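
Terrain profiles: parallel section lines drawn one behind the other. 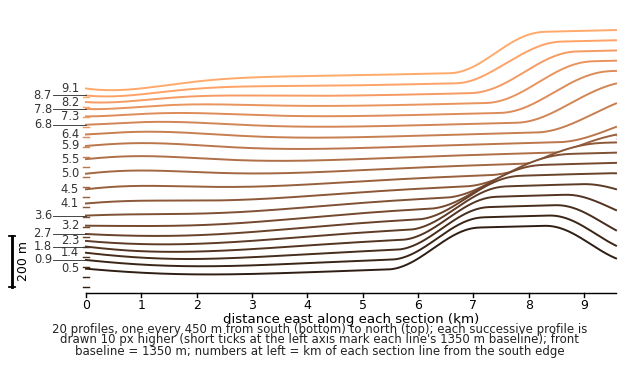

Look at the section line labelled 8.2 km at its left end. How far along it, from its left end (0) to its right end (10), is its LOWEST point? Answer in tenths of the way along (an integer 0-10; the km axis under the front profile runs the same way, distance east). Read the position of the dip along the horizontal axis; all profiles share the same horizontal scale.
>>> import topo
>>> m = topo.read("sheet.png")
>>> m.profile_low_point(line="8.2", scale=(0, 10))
0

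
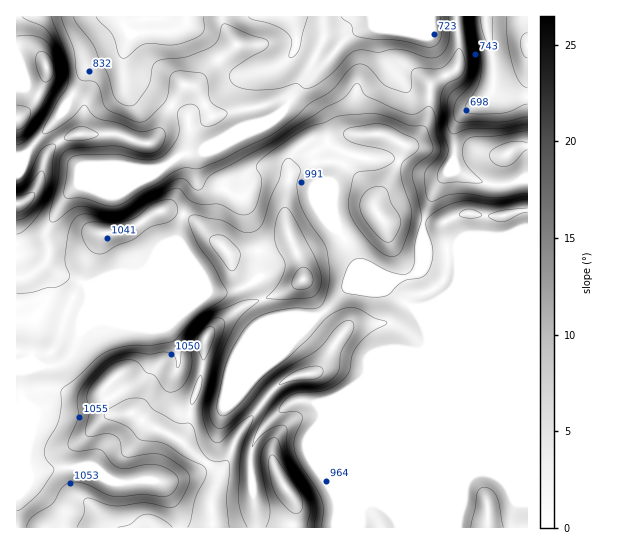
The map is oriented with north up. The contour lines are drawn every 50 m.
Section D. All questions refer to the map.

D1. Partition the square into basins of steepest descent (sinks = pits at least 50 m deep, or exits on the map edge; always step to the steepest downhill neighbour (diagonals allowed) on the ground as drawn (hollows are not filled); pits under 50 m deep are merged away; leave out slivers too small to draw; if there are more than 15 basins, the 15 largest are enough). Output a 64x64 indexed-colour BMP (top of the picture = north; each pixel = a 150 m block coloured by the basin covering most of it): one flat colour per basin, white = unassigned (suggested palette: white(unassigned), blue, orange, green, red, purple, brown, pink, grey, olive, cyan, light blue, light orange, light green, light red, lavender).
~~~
<image width="64" height="64" href="data:image/bmp;base64,Qk12CAAAAAAAAHYAAAAoAAAAQAAAAEAAAAABAAQAAAAAAAAIAAATCwAAEwsAABAAAAAAAAAA////ALR3HwAOf/8ALKAsACgn1gC9Z5QAS1aMAMJ34wB/f38AIr28AM++FwDox64AeLv/AIrfmACWmP8A1bDFABEREREREREREREREREREREREREREREREREREREREREREREREREREREREREREREREREREREREREREREREREREREREREREREREREREREREREREREREREREREREREREREREREREREREREREREREREREREREREREREREREREREREREREREREREREREREREREREREREREREREREREREREREREREREREREREREREREREREREREREREREREREREREREREREREREREREREREREREREREREREREREREREREREREREREREREREREREREREREREREREREREREREREREREREREREREREREREREREREREREREREREREREREREREREREREREREREREREREREREREREREREREREREREREREREREREREREREREREREREREREREREREREREREREREREREREREREREREREREREREREREREREREREREREREREREREREREREREREREREREREREREREREREREREREREREREREREREREREREREREREREREREREREREREREREREREREREREREREREREREREREREREREREREREREREREREREREREREREREREREREREREREREREREREREREREREREREREREREREREREREREREREREREREREREREREREREREREREREREREREREREREREREREREREREREREREREREREREREREREREREREREREREREREREREREREREREREREREREREREREREREREREREREREREREREREREREREREREREREREREREREREREREREREREREREREREREREREREREREREREREREREREREREREREREREREREREREREREREREREREREREREREREREREREREREREREREREREREREREREREREREREREREREREREREREREREREREREREREREREREREREREREREREREREREREREREREREREREREREREREREREREREREREREREREREREREREREREREREREREREREREREREREREREREREREREREREREREREREREREREREREREREREREREREREREREREREREREREREREREhERERERERERERERERERERERERERERERERERERERIiIiIREREREREREREREREREREREREREREREREREREREiIiIhERERERERERERERERERERERERERERERERERERESIiIiIRERERERERERERERERERERERERERERERERERERIiIiIhEREREREREREREREREREREREREREREREREREREiIiIiIRERERERERERERERERERERERERERERERERERESIiIiIhERERERERERERERERERERERERERERERERERERIiIiIiIRERERERERESIhEREREREREREREREREREREREiIiIiIhERERERERESIiIiIRERERERERERERERERERESIiIiIiIRERERERESIiIiIiERERERERERERERERERERIiIiIiIiIhERERESIiIiIiIREREREREREREREREREREiIiIiIiIiIhERESIiIiIiIhERERERERERERERERERESIiIiIiIiIiIhEiIiIiIiIiERERERERERERERERERERIiIiIiIiIiIiIiIiIiIiIiIRERERERERERERERERERERIiIiIiIiIiIiIiIiIiIiIhERERERERERERERERERERESIiIiIiIiIiIiIiIiIiIiERERERERERERERERERERERIiIiIiIiIiIiIiIiIiIiIREREREREREREREREREREREiIiIiIiIiIiIiIiIiIiIiERERERERERERERERERERESIiIiIiIiIiIiIiIiIiIiIiEREREREREREREREREREREiIiIiIiIiIiIiIiIiIiIiIiIhERERERERERERERERESIiIiIiIiIiIiIiIiIiIiIiIiERERERERERERERERERESIiIiIjMiIiIiIiIiIiIiIiIhEREiIRERERERERERERETMzMzMzIiIiIiIiIiIiIiIiIiIiIiERERERERERERERMzMzMzMRESIiIiIiIiIiIiIiIiIiIRERERERERERERETMzMzMzERESIiIiIiIiIiIiIiIiIhERERERERERERETMzMzMzMRERIiIiIiIiIiIiIiIiIiIRERERERERERERMzMzMzMzERIiIiIiIiIiIiIiIiIiIhERERERERERETMzMzMzMzMxEiIiIiIiIiIiIiIiIiIiERERERERERETMzMzMzMzMzMiIiIiIiIiIiIiIiIiIiIRERERERERETMzMzMzMzMzMzIiIiIiIiIiIiIiIiIiIiERERERERERMzMzMzMzMzMzMyIiIiIiIiIiIiIiIiIiIiERERERERMzMzMzMzMzMzMzMiIiIiIiIiIiIiIiIiIiIREREREREzMzMzMzMzMzMzMzMiIiIiIiIiIiIiIiIiIhERERETMzMzMzMzMzMzMzMzMyIiIiIiIiIiIiIiIiIiERERERMzMzMzMzMzMzMzMzMzIiIiIiIiIiIiIiIiIiIREREREzMzMzMzMzMzMzMzMzIiIiIiIiIiIiIiIiIiIhERERETMzMzMzMzMzMzMzMzMiIiIiIiIiIiIiIiIiIiERERER"/>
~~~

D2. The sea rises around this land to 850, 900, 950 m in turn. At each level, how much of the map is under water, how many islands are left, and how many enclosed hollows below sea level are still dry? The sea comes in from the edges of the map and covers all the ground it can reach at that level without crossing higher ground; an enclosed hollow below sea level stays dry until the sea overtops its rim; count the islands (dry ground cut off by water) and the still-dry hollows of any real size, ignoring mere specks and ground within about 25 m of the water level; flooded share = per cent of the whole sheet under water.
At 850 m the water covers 18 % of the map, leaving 0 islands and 0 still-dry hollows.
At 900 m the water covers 25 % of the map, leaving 0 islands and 0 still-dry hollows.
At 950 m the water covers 32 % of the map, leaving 0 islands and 0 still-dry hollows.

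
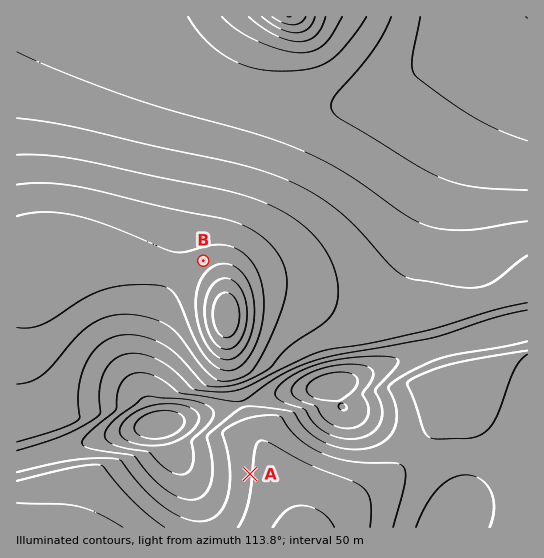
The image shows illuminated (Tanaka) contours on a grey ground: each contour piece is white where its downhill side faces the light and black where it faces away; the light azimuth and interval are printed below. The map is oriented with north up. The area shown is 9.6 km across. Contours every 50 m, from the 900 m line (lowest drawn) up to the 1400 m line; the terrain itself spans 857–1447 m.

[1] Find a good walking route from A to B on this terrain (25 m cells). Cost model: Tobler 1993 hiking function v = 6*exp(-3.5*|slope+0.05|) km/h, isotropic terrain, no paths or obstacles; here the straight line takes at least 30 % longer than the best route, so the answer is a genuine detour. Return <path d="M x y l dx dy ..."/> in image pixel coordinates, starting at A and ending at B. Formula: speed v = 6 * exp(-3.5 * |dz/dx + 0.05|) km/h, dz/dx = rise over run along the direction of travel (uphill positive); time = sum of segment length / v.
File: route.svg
<path d="M250 474l-21-43 0-2 5-11 0-9-3-6-4-4-24-12-1-1-21-43 0-45 14-29 8-8"/>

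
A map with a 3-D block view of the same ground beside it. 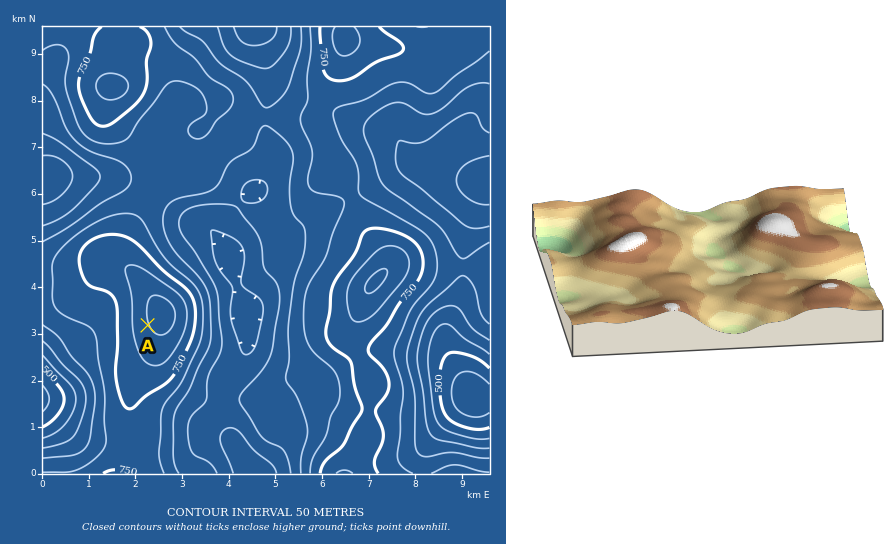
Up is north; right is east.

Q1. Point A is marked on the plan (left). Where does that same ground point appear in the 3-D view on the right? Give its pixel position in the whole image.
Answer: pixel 783 220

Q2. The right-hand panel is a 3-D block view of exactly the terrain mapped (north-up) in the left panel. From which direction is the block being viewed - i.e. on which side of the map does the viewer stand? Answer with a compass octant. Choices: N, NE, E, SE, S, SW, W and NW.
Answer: N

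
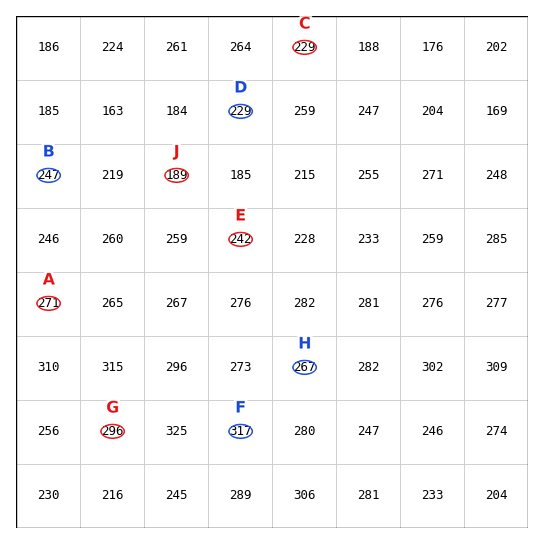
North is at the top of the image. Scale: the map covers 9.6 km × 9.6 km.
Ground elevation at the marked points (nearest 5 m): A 270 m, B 245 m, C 230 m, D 230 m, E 240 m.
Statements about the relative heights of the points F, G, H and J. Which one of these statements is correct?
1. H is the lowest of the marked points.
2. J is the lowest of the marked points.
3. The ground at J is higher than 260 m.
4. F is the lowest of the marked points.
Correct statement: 2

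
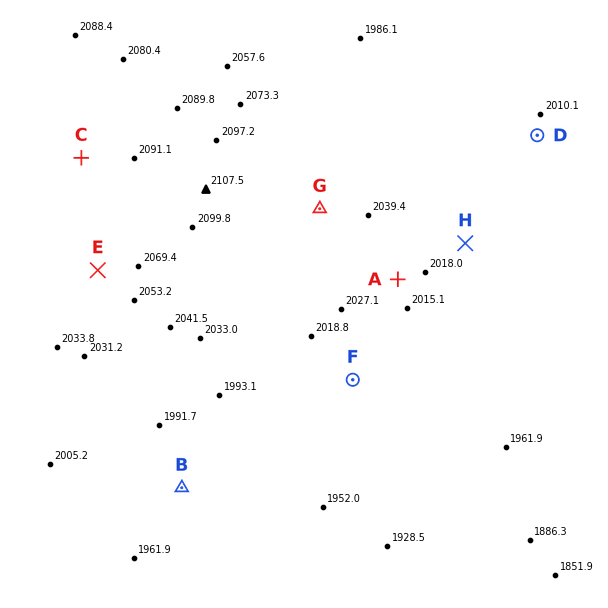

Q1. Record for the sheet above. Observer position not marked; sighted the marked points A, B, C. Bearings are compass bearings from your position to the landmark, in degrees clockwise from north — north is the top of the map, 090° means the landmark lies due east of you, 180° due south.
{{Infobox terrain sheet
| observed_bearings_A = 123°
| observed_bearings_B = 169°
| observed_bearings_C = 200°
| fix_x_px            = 105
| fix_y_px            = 90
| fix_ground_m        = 2085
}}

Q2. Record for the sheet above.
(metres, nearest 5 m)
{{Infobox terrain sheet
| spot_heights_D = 2010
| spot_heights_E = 2055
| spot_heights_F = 1995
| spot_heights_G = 2065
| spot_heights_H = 2015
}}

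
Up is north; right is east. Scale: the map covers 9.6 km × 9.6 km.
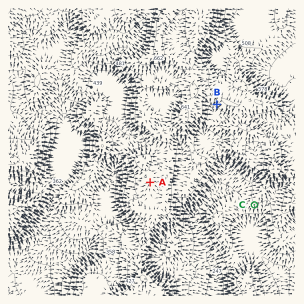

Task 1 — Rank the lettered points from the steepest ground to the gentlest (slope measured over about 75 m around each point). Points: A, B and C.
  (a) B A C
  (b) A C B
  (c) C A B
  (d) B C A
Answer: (d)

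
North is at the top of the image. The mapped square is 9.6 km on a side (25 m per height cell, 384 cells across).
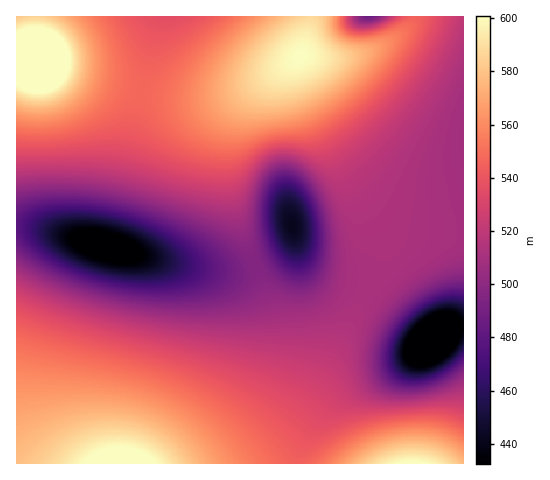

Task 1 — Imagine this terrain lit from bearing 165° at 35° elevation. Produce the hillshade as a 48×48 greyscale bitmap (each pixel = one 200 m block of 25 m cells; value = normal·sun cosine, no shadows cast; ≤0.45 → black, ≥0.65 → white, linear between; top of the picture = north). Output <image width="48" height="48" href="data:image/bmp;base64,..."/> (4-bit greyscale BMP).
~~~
<image width="48" height="48" href="data:image/bmp;base64,Qk32BAAAAAAAAHYAAAAoAAAAMAAAADAAAAABAAQAAAAAAIAEAAATCwAAEwsAABAAAAAAAAAAAAAAABEREQAiIiIAMzMzAERERABVVVUAZmZmAHd3dwCIiIgAmZmZAKqqqgC7u7sAzMzMAN3d3QDu7u4A////AJmIiIh3d3eIiJmZmZmZmZiHdmZmZmZnd5mIiId3d3eIiImZmZmZmZiHdmZmZmZmd5mIiId3d3d4iImZmZmZmZmId2ZlVWZmd5iIiIh3d3eIiIiZmZmZmZmId2ZlVVZmd5iIiIh3d3eIiIiJmZmZmZmYh3ZlVVVmd5iIiIiIiIiIiIiJmZmZmZmZiHdlVVVWd5iIiIiIiIiIiIiImZmZmZmZmIdmVERVZ5iIiIiIiIiIiIiIiJmZmZmZmYh2VDM0Z5iIiIiIiIiIiIiIiIiZmZmZmZmHVCIjRpiIiIiIiIiIiIiIiIiJmZmZmZmYZTERNJiIiIiIiIiIiIiIiIiIiZmZmZqphkIAE4iIiIiIiIiIiIiIiIiIiJmZmaq7qXQhEoiIiIiIiIiIiIiIiIiIiImZmaq8zLljIoiIiIiIiHd3d3iIiIiIiImZmZq87u24VIiIiIh3d3d3d3d4iIiIiIiZmZq87//8l4iIiHd3d3d3d3d3iIiIiIiJmZqs3///24iId3d3ZmZmZnd3eIiIiIiJmZmrzv///Yh3d3ZmZlVmZmd3iIiIiIiImZmqvO///od3dmZVVVVVZmd4iIiIh3eImZmaq83v7nd2ZlVUREVVZneIiJmYh3d4mZmZqrvN3XdmZVRERFVmd4iJmZmYdmZ4mZmZmqq7u3dmZVVVVWd4iZmZmZmYdmZ4mZmZmaqqqnd2ZmZneImaqqqqqqqYd2Z4mZmZmZmqqoiIiImaq7u7u7u6qqqYh3d4mZmZmZmZmpmZqrvM3d3MzLu7uqqZiIiImZmZmZmZmaq7zN3u7t3czMu7u7qqmZiJmZmZmZmZmbzN3u7u7t3czLu7u7u6qqmZmZmZmZmZmczd3u7u3d3MzLu7u7u7u6qpmqmZmZmZmczd3d3d3czMu7u7u7zMy7uqqqqZmZmZmczd3d3MzMy7u7u7u7zd3MuqqqqpmZmZmczMzMzMy7u7u7u7u8ze7cy6qqqqmZmZmczMzMy7u7u7u7u7u83e7ty6qqqqqZmZmbzMy7u7u7u6u7u7u83e7ty7qqqqqpmZmbu7u7u7uqqqqqu7u8ze7dy7uqqqqqmZmbu7u7u7qqqqqqqru8zd3cy7u7qqqqqZmbzMy7u6qqqqqqqqu7zN3MzLu7uqqqqpmczMzLu6qqqqqqqqq7vMzMzMu7u6qqqqmczdzLu6qqqZmZqqqru8zMzMzLu7qqqqqc3d3Mu6qqmZmZmaqqu7vMzMzMu7u6qqqt7u3cu6qpmZmZmZmqqru8zMzMy7u6qqqt7/7cu6qpmZmZmZmZqqu7vMzMzLu7qqqs3u7cuqqZmZmYiIiZmaqru7zMzLu7uqqqvMzLqqqZmZmIiIiIiZmqq7u7u7u7uqqoiZqqqqmZmZmIiIiIiImZqqmaq7u7u6qlVXiZmZmZmZmIiIh3iIiJmYh3iau7u6qkRFaImZmZmZmIiId3d3iImYdDNXmru6qlRFZ4iZmZmZmIiId3d3d4iZhSACaKqqqlRFZ4iZmZmZmIiId3d3d3ialzAAN5qqqg=="/>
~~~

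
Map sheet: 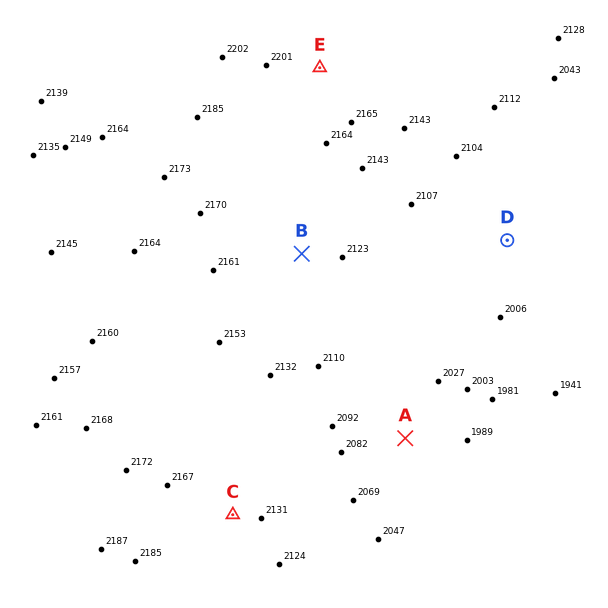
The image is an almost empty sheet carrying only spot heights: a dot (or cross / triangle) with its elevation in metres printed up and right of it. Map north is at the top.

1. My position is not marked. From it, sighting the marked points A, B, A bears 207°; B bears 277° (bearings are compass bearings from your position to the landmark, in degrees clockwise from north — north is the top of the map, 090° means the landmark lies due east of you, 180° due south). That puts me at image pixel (488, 277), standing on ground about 2030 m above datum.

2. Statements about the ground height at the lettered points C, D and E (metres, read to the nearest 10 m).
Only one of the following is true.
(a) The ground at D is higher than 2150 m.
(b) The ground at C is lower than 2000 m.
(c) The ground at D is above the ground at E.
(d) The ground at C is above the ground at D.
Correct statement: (d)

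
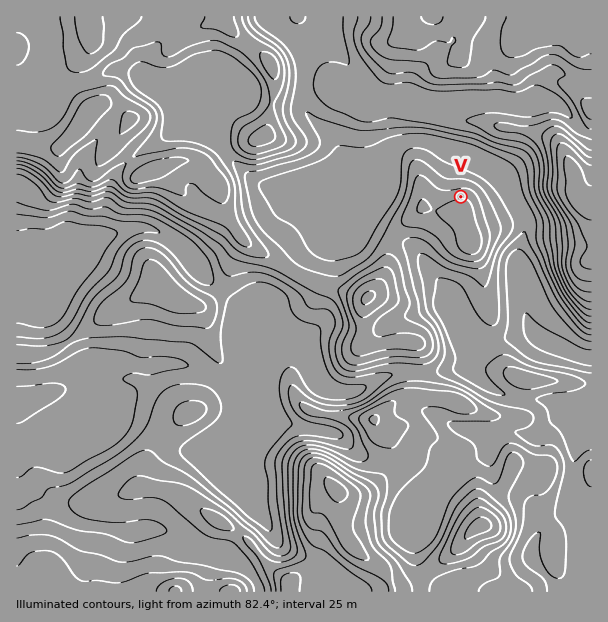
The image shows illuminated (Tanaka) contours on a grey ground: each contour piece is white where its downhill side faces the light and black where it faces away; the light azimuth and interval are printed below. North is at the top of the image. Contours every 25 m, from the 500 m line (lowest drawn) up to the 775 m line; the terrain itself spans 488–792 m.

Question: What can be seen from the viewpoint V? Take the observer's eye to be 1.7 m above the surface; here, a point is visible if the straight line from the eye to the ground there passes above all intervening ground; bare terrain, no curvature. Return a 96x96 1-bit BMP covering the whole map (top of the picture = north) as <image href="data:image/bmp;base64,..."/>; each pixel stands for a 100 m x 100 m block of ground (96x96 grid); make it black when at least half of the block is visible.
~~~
<image width="96" height="96" href="data:image/bmp;base64,Qk2+BAAAAAAAAD4AAAAoAAAAYAAAAGAAAAABAAEAAAAAAIAEAAATCwAAEwsAAAIAAAAAAAAA////AAAAAAAAAAAAAAAAAAAAAAAAAAAAAAAAAAAAAAAAAAAAAAAAAAAAAAAAAAAAAAAAAAAAAAAAAAAAAAAAAAAAAAAAAAAAAAAAAAAAAAAAAAAAAAAAAAAAAAAAAAAAAAAAAAAAAAAAAAAAAAAAAAAAAAAAAAAAAAAAAAAAAAAAAAAAAAAAAAAAAAAAAAAAAAAAAAAAAAAAAAAAAAAAAAAAAAAAAAAAAAAAAAAAAAAAAAAAAAAAAAAAAAAAAAAAAAAAAAAAAAAAAAAAAAAAAAAAAAAAAAAAAAAAAAAAAAAAAAAAAAAAAAAAAAAAAAAAAAAAAAAAAAAAAAAAAAAAAAAAAAAAAAAAAAAAAAAAAAAAAAAAAAAAAAAAAAAAAAAAAAAAAAAAAAAAAAAAAAAAAAAAAAAAAAAAAAAAAAAAAAAAAAAAAAAAAAAAAAAAAAAAAAAAAAAAAAAAAAAAAAAAAAAAAAAAAAAAAAAAAAAAAAAAAAAAAAAAAAAAAAAAAAAAAAAAAAAAAAAAAAAAAAAAAAAAAAAAAAAAAAAAAAAAAAAAAAAAAAAAAAAAAAAAAAAAAAAAAAAAAAAAAAAAAAAAAAAAAAAAAAAAAAAAAAAAAAAAAAAAAAAAAAAAAAAAAAAAAAAAAAAAAAAAAAAAAAAAAAAAAAAAAAAAAAAAAAAAAAAAAAAAAAAAAAAAAAAAAAAAAAAAAAAAAAAAAAAAAAAAAAAAAAAAAAAAAAAAAAAAAAAAAAAAAAAAAAAAAAAAAAAAAAAAAAAAAAAAAAAAAAAAAAAAAAAAAAAAAAAAAAAAAAAAAAAAAAAAAAAAAAAAAAAAAAAAAAAAAAAAAAAAAAAAAAAAAAAAAAAAAAAAAAAAAAAAAAAAAAAAAAAAAAQAAAAAAAAAAAAAAAYAAAAAAAAAAAAAAA4AAAAAAAAAAAAAAA4AAAAAAAAAAAAAAA4AAAAAAAAAAAAAAB4AAAAAAAAAAAAAAB4AAAAAAAAAAAAAAD4AAAAAAAAAAAAAAD4AAAAAEAAAAAAAAHwAAAAAMAAAAAwAAPwAAAAAMAAAAA/gAfgAAAAAOAAAAA/gA/AAAAAAOAAAAB/gB/AAAAAAeAAAAB/AB/AAAAeAcAAAAB/gD/AAAAH78AAAAB/gP/AAAAB/8cAAAB/h//AAAAAP4fwAAB////AAAAAHAf+AAA///+AAgMAAAP/AAB///+AAQHwAAH/g+H///8AAMDwAAD///////4AAEDgAAD//////gAAAGBAAAD/////8AAAACAAAAD////gAAAAABAAAAD+//gAAAAAAAAAAAD8PHgAAAAAAAAAAAB8GHgAAAAAAAAAAAB4EHw/AAAAAAAAAAB4EP//+AAAAAAAAABwA////4AAAAAAAABwD////8AAAAAAAADwAP/Hx+AAAAAAAADgAP/AB/AcAAAAAABgAP/gB/g8AAAAAABAAP/gB//8ABwAAAAAAAfgAB/0AD4AAAAAAAAAAB/gAD+AAAAAAAAAAAAAAB/AAAAAAAAAAAAAAB/AAHgOAAAAAAAA="/>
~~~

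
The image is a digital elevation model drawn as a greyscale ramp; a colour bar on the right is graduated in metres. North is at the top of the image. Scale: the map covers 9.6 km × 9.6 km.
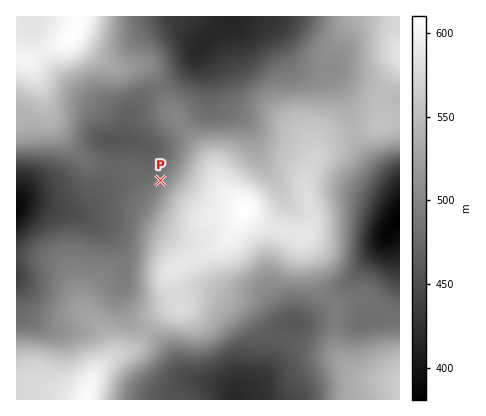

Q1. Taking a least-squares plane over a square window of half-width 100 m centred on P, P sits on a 4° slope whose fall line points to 307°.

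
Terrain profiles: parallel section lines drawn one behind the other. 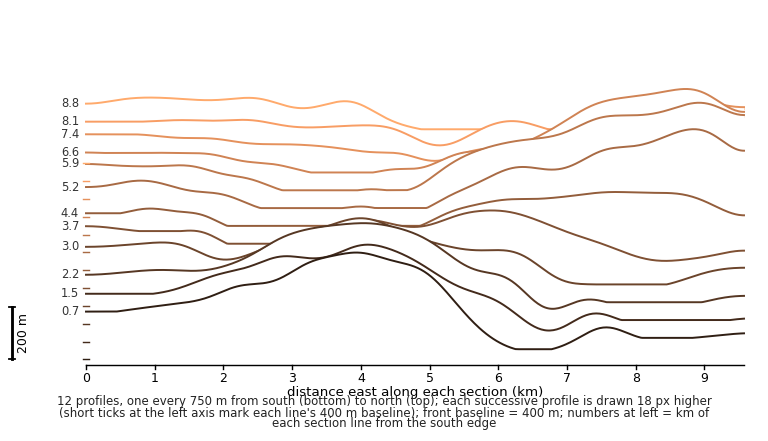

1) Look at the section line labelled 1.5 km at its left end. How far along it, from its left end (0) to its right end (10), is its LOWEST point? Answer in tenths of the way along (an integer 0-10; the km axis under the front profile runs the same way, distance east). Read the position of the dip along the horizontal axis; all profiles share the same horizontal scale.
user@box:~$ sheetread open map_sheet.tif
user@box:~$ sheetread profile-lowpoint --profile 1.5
7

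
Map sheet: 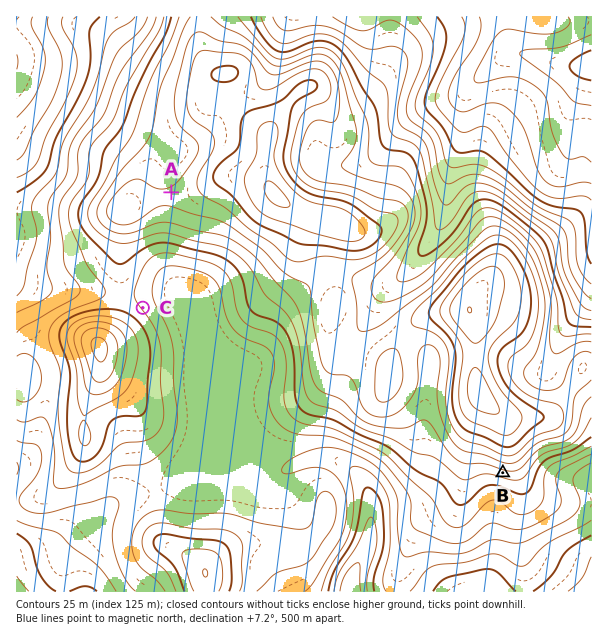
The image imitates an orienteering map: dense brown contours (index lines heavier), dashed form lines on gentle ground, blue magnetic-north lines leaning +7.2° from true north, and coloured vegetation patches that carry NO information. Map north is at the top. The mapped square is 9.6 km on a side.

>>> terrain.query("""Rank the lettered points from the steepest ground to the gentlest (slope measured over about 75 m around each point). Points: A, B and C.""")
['B', 'C', 'A']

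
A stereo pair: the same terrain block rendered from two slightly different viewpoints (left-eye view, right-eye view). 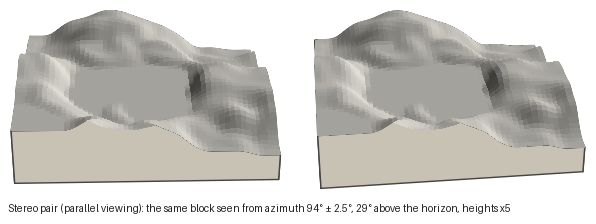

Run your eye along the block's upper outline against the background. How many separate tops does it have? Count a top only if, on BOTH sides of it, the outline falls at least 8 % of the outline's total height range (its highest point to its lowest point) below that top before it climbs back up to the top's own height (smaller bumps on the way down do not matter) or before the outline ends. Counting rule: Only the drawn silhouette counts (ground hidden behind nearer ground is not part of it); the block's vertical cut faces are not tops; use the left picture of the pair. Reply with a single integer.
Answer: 1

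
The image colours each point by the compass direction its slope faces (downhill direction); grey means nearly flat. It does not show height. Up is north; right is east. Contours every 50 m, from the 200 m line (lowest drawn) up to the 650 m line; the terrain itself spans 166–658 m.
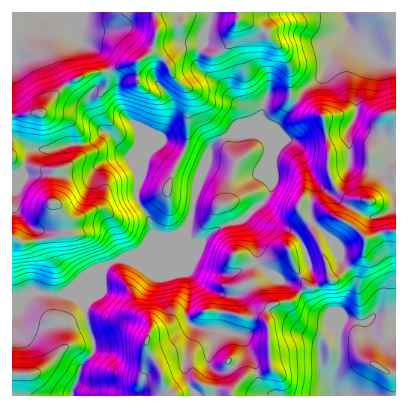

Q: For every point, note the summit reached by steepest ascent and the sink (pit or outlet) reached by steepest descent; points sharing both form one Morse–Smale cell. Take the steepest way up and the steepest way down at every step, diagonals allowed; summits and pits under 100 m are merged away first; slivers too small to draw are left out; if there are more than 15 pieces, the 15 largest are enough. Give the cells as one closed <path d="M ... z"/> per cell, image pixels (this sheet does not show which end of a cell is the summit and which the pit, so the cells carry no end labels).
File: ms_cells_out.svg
<path d="M260 204l-16 15-22 7-22 18-30 13-14 5-26 0-10-3-12 5-4 4-11 28-8 10 9 44-14 18-3 14-5 8 0 6 160 0 2-8 12-12 25-8-2-38-3-10 1-10 5-6 20-3 8-9-15-10 7-1 12-7 6-4 0-4-10-26-8-8-16-9z"/><path d="M348 28l-2 10-16 16-8 22-18 14-28 38-18 8 4 1 7 9-3 12 0 12 6 14-4 12-7 8 15 19 16 9 8 8 9 22-1 9-16 10-7 1 15 10 6-5 10 0 14-8 8-1 24-22 4-18 16-6 14-2 0-166-16-3-28-27z"/><path d="M110 71l-20 2-20 9-13 10-15 21-30 3 0 59 11-5 6-16 5-5 16 1 22-6 14 0 8-3 10-9 8 3 18 21 8 18 1 10-3 14 11 16 5 14 0 6-10 14-21 12 9 2 26 0 42-17 24-19 22-7 22-19 6-14-6-16 0-12 3-12-2-4-9-7-32 1-14 10-8 17 0-3-42-18-15 14-7 18-2-46-13-12-6-10-3-22z"/><path d="M106 132l-12 9-8 3-14 0-22 6-16-1-5 5-6 16-11 6 0 123 22-6 28 1 14 5 8 9 9-12 11-28 8-6 26-10 14-18-2-14-14-22 3-20-9-22-18-21z"/><path d="M342 12l-131 0-1 10-9 20 1 4-5 14 1 6 6 8 20 12 7 10 16 14 3 8 0 4-16 7-4 6 28 0 19-9 27-36 18-14 8-22 16-16 2-12z"/><path d="M210 12l-54 0 1 22-5 18-16 10-26 8 6 14 3 22 6 10 13 12 2 46 7-18 15-14 38 16 4 5 10-19 16-9 4-6 16-7-3-12-16-14-4-8-23-14-6-8-1-6 5-14-1-4 10-24z"/><path d="M300 292l-8 9-20 3-4 4-2 12 3 10 2 38-25 8-12 12-2 8 164 0 0-78-20-3-12 8-20-4-5 9-1 9-9-21-13-6z"/><path d="M40 293l-28 7 0 96 60 0 8-28 14-18-9-42-7-7-12-6z"/><path d="M54 12l-42 0 0 103 30-2 15-21 13-10 20-9 19-3-6-14-21-13-12-21z"/><path d="M396 231l-14 1-16 6-4 18-24 22-8 1-14 8-10 0-5 5 15 18 13 6 9 21 1-9 5-9 20 4 12-8 20 3z"/><path d="M154 12l-100 0 8 4 8 6 12 21 21 13 7 15 26-9 16-10 5-18z"/><path d="M396 12l-52 0-1 2 9 20 28 27 16 3z"/>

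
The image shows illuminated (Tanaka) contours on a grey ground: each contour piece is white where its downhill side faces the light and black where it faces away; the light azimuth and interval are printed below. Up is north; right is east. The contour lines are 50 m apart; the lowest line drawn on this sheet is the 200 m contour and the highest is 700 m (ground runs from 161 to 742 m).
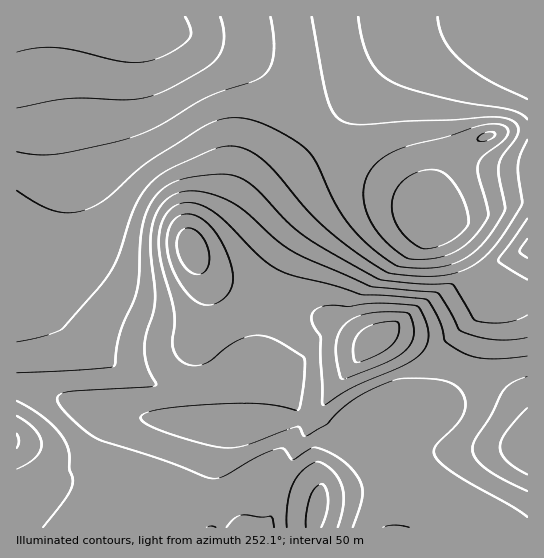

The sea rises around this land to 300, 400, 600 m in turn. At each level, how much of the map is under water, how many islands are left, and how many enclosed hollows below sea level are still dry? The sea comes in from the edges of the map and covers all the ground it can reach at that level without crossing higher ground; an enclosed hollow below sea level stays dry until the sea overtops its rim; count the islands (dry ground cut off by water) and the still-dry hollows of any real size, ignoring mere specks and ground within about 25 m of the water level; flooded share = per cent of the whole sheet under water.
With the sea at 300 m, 11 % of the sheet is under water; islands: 0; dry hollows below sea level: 1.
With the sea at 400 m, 38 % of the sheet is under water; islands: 0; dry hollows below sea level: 0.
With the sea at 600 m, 94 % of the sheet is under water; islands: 2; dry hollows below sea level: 0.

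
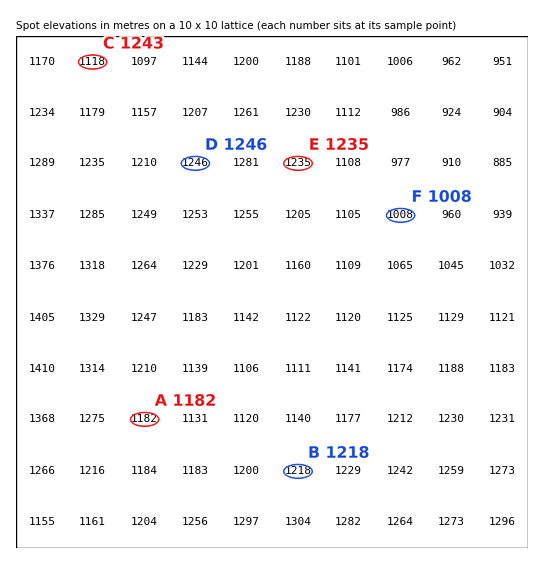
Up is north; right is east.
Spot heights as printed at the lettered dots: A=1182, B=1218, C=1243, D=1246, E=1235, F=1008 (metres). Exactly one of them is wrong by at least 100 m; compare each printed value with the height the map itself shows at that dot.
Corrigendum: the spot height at C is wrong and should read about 1118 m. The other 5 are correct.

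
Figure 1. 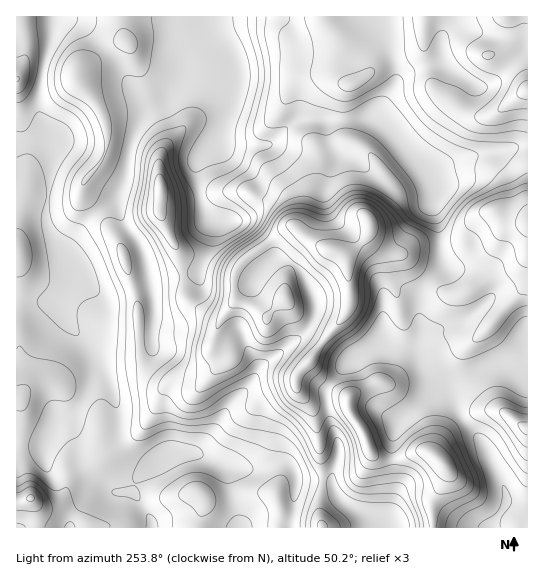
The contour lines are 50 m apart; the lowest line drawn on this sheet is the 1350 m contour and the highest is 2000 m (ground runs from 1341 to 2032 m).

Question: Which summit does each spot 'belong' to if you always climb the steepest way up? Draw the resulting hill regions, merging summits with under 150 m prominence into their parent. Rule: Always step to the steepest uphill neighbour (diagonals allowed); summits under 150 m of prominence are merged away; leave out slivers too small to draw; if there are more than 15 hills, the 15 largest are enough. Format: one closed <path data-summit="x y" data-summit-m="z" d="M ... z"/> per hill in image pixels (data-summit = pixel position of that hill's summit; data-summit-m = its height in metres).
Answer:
<path data-summit="334 250" data-summit-m="2032" d="M373 16l-357 1 1 430 25 0 11-19 10 3 8 6 5 16 12 22 11 10 15 7 20 3 15 22 4 11 228-1-35-22-11-14-3-17 5-13 2-16-10-26-4-28 22-28 32-19 30 7 8 4 0-9 4-12 0-44 20-23 2-5-3-8-1-25-6-18 2-22-8-19-44-45-12-7 10-9 15-28-4-24-11-28z"/><path data-summit="442 462" data-summit-m="1947" d="M381 344l-34 19-22 28 4 28 10 26-2 16-5 13 0 9 5 14 9 8 36 23 108 0 15-22 2-11-24-52-22-25-13-28-9-1-8-7-12-24-6-6z"/><path data-summit="527 223" data-summit-m="1972" d="M527 145l-25 7-35 5-32 12-10 0 10 20-2 22 6 18 4 36-22 25 0 44-4 12 0 9 8 19 14 15 8 0 15-10 21-10 45-4z"/><path data-summit="527 90" data-summit-m="1976" d="M527 16l-153 0 7 13 11 28 4 24-15 28-10 9 12 7 31 32 15 12 6 0 43-14 24-3 15-5 9 0 2-2z"/><path data-summit="30 498" data-summit-m="1606" d="M57 428l-6 2-9 17-26 0 0 80 135 1 1-6-13-23-8-6-17-1-19-9-11-14-13-32z"/><path data-summit="527 429" data-summit-m="1913" d="M527 365l-32 2-12 2-21 10-14 10 13 29 22 25 22 47 2 11 6 2 15-1z"/>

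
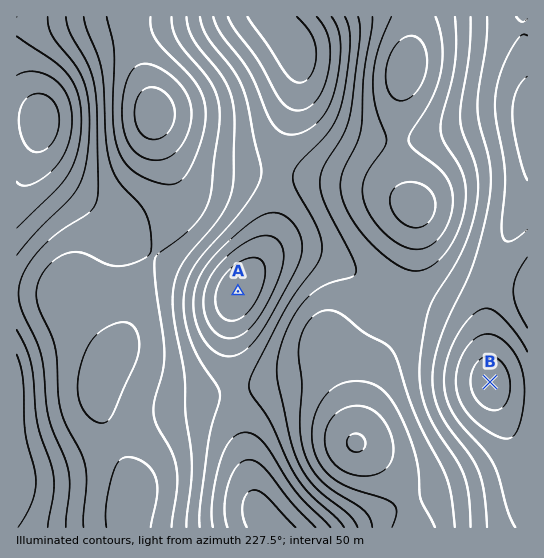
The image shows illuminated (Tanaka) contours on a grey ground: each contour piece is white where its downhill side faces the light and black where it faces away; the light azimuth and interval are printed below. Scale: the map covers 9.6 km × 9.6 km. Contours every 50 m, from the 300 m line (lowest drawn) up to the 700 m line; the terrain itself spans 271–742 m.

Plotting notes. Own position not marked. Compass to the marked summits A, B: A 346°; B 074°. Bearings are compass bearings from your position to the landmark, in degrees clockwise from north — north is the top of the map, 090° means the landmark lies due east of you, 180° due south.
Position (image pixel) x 276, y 443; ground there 570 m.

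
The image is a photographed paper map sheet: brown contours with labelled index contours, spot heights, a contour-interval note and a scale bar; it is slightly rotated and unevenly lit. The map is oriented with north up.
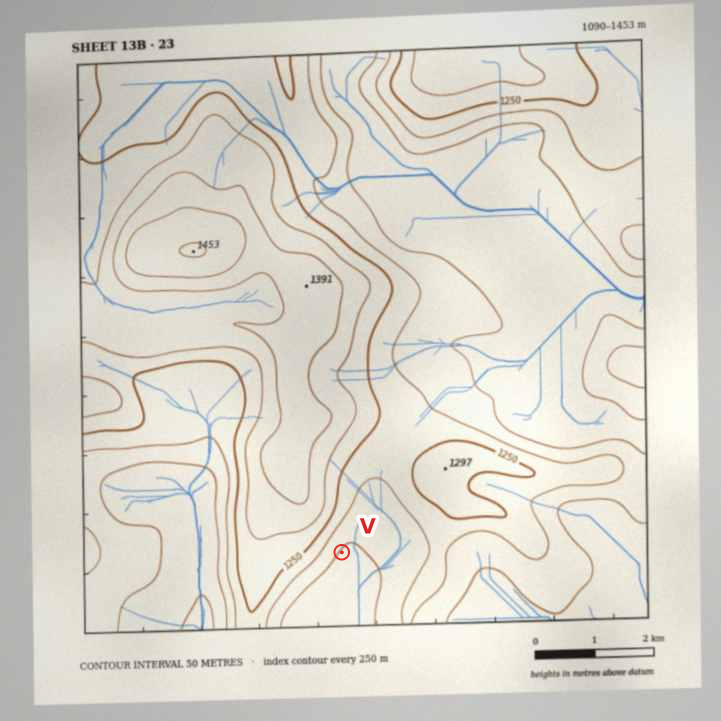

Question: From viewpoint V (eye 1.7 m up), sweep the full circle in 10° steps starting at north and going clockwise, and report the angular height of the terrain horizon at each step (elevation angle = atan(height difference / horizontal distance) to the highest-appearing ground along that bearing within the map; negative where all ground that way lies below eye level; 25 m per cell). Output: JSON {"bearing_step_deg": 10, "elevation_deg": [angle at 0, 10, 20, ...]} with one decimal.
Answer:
{"bearing_step_deg": 10, "elevation_deg": [6.0, 4.3, 3.4, 3.0, 3.0, 4.0, 3.8, 3.2, 2.6, 2.2, 2.3, 2.5, 2.4, 2.3, 1.9, 0.9, -0.1, -0.1, -0.1, -0.1, -0.1, -0.1, -0.0, 2.6, 3.6, 5.0, 7.1, 8.9, 10.2, 11.1, 11.7, 12.1, 12.2, 11.7, 10.2, 8.1]}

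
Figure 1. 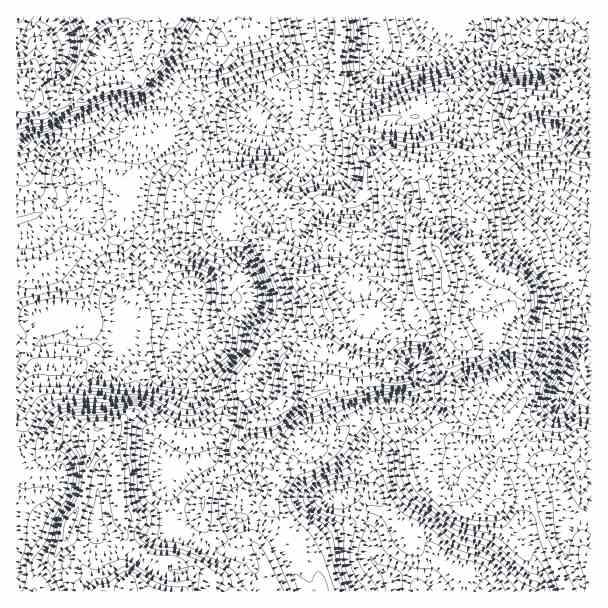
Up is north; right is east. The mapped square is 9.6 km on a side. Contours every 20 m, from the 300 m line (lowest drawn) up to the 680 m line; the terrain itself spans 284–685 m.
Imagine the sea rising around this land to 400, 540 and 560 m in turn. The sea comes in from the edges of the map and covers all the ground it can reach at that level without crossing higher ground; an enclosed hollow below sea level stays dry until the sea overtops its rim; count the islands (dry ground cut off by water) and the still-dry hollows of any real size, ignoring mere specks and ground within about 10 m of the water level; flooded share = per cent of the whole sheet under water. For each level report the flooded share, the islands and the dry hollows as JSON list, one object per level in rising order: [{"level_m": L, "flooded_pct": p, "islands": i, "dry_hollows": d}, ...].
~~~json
[{"level_m": 400, "flooded_pct": 15, "islands": 0, "dry_hollows": 1}, {"level_m": 540, "flooded_pct": 73, "islands": 1, "dry_hollows": 0}, {"level_m": 560, "flooded_pct": 77, "islands": 1, "dry_hollows": 0}]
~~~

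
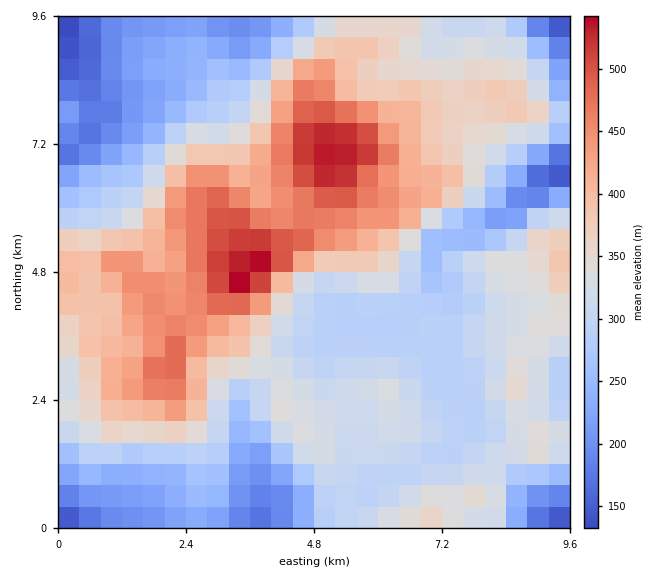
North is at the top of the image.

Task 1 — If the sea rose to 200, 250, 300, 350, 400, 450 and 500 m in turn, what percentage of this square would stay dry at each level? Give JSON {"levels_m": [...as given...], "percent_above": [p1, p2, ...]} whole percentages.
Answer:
{"levels_m": [200, 250, 300, 350, 400, 450, 500], "percent_above": [93, 81, 62, 36, 22, 12, 4]}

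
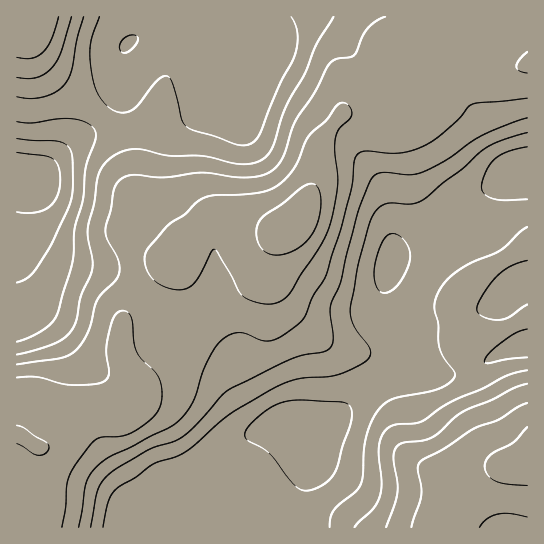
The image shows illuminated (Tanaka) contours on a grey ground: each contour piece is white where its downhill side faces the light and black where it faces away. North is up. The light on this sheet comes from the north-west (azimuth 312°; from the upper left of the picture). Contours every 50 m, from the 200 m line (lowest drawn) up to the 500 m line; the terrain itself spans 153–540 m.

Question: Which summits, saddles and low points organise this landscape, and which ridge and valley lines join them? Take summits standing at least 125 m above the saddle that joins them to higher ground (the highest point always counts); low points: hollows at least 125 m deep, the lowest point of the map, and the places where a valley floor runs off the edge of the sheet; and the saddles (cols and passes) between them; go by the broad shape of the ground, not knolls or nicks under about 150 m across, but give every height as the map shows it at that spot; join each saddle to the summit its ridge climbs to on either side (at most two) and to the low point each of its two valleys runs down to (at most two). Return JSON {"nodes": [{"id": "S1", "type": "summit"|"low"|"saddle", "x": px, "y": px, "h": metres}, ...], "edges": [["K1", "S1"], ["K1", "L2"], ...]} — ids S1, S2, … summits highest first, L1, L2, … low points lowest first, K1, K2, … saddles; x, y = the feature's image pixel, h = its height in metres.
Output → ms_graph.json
{"nodes": [
{"id": "S1", "type": "summit", "x": 293, "y": 226, "h": 540},
{"id": "S2", "type": "summit", "x": 526, "y": 463, "h": 522},
{"id": "S3", "type": "summit", "x": 37, "y": 21, "h": 483},
{"id": "L1", "type": "low", "x": 18, "y": 181, "h": 153},
{"id": "L2", "type": "low", "x": 301, "y": 433, "h": 206},
{"id": "K1", "type": "saddle", "x": 430, "y": 69, "h": 414},
{"id": "K2", "type": "saddle", "x": 102, "y": 118, "h": 305},
{"id": "K3", "type": "saddle", "x": 382, "y": 379, "h": 281}],
"edges": [["K1", "S1"], ["K1", "L1"], ["K1", "L2"], ["K2", "S1"], ["K2", "S3"], ["K2", "L1"], ["K3", "S1"], ["K3", "S2"], ["K3", "L2"]]}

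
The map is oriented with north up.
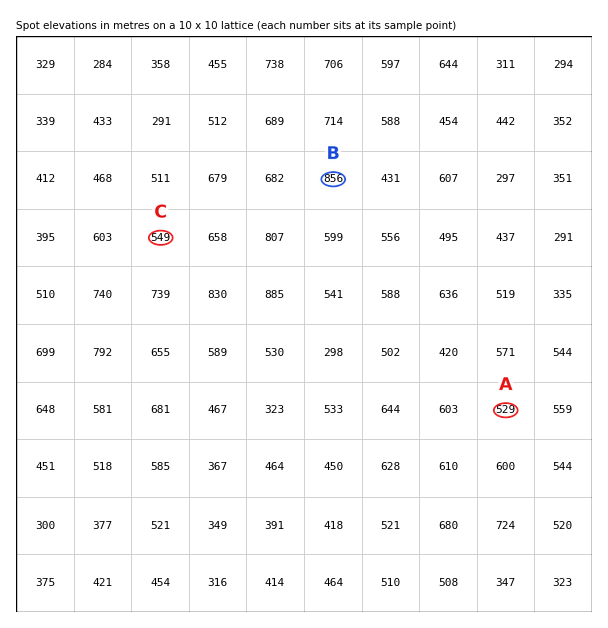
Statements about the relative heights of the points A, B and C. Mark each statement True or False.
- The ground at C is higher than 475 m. True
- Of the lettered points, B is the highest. True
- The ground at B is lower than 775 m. False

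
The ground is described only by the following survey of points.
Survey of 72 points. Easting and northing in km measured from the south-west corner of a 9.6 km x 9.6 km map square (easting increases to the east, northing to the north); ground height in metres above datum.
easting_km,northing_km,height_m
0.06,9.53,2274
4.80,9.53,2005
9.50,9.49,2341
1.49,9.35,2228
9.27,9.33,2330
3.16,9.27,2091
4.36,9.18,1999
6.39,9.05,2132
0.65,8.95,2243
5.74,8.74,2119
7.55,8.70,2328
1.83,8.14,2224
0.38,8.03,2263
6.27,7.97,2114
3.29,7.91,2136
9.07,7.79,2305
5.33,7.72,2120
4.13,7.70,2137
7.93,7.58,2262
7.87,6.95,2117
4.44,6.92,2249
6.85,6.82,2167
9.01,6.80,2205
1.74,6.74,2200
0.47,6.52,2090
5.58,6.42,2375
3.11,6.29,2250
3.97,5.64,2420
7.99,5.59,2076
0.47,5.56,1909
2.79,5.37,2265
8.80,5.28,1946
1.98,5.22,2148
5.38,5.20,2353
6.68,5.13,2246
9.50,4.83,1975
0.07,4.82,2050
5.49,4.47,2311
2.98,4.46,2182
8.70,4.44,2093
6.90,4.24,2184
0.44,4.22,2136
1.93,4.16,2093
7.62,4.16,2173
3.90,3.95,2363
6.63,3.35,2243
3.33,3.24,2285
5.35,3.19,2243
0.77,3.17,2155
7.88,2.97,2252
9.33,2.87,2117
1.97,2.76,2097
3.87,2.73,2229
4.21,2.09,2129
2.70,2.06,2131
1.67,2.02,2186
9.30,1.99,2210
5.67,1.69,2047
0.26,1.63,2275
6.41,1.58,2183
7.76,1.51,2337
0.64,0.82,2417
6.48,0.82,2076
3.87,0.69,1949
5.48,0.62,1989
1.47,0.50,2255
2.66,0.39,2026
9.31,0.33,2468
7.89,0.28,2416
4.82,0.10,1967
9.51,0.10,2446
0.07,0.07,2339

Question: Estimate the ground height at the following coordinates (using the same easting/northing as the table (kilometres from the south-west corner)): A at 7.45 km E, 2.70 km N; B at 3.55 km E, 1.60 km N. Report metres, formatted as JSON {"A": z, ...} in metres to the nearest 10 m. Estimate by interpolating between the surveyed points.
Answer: {"A": 2270, "B": 2040}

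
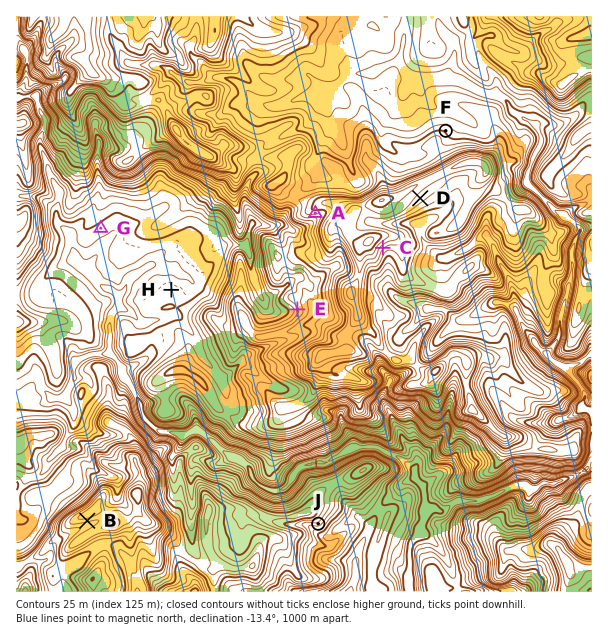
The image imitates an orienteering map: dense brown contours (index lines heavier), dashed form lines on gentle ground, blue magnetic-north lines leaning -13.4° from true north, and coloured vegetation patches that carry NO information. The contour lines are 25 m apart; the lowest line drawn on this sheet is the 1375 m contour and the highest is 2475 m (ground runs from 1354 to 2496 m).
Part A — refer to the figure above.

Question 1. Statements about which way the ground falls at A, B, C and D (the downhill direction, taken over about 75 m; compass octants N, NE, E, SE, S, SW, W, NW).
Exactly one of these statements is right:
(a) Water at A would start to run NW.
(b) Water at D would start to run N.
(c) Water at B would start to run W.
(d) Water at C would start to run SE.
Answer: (d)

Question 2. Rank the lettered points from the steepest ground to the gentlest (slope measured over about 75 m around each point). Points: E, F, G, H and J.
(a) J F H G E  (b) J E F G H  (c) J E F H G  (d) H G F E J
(b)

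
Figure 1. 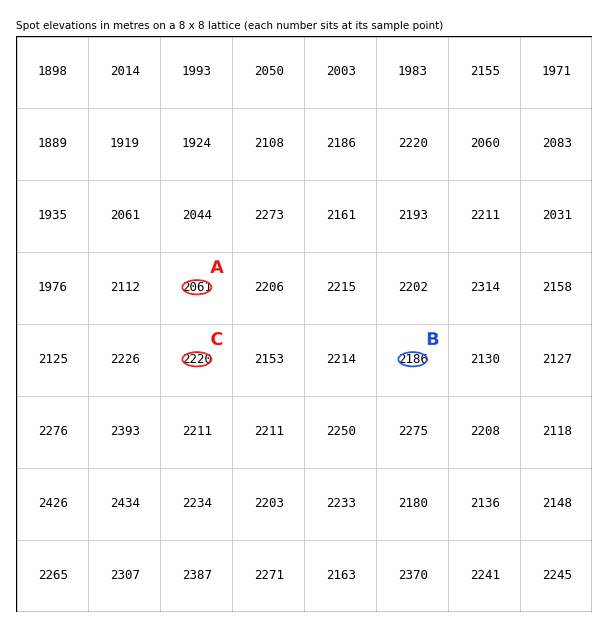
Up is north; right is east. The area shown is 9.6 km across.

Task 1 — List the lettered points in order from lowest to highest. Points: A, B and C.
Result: A B C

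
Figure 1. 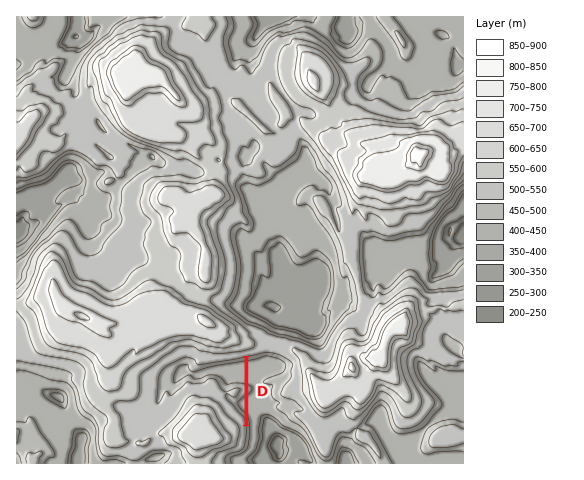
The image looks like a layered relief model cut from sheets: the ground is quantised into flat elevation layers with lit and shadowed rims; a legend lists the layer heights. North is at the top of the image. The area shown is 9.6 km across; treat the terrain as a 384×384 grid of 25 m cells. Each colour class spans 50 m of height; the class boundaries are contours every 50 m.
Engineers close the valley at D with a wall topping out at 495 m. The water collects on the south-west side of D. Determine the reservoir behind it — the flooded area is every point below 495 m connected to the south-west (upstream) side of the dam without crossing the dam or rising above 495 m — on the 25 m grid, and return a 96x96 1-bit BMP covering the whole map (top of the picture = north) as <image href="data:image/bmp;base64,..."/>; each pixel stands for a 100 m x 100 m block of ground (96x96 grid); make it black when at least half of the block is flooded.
<image width="96" height="96" href="data:image/bmp;base64,Qk2+BAAAAAAAAD4AAAAoAAAAYAAAAGAAAAABAAEAAAAAAIAEAAATCwAAEwsAAAIAAAAAAAAA////AAAAAAAAAAAAAAAAAAAAAAAAAAAAAAAAAAAAAAAAAAAAAAAAAAAAAAAAAAAAAAAAAAAAAAAAAAAAAAAAAAAAAAAAAAAAAAAAAAAAAAAAAAAAAAAAAAAAAAAAAAAAAAAAAAAAAAAAAAAAAAAAAAAAAAAAAAAAAAAAAAAAAAAAAAAAAACAAAAAAAAAAAAAAAGAAAAAAAAAAAAAAAGAAAAAAAAAAAAAAAOAAAAAAAAAAAACAAWAAAAAAAAAAAADQACAAAAAAAAAAAAB4A+AAAAAAAAAAAAB9x+AAAAAAAAAAAAB//+AAAAAAAAAAAAB//+AAAAAAAAAAAAA//+AAAAAAAAAAAAAfn+AAAAAAAAAAAAAHAGAAAAAAAAAAAAAAAAAAAAAAAAAAAAAAAAAAAAAAAAAAAAAAAAAAAAAAAAAAAAAAAAAAAAAAAAAAAAAAAAAAAAAAAAAAAAAAAAAAAAAAAAAAAAAAAAAAAAAAAAAAAAAAAAAAAAAAAAAAAAAAAAAAAAAAAAAAAAAAAAAAAAAAAAAAAAAAAAAAAAAAAAAAAAAAAAAAAAAAAAAAAAAAAAAAAAAAAAAAAAAAAAAAAAAAAAAAAAAAAAAAAAAAAAAAAAAAAAAAAAAAAAAAAAAAAAAAAAAAAAAAAAAAAAAAAAAAAAAAAAAAAAAAAAAAAAAAAAAAAAAAAAAAAAAAAAAAAAAAAAAAAAAAAAAAAAAAAAAAAAAAAAAAAAAAAAAAAAAAAAAAAAAAAAAAAAAAAAAAAAAAAAAAAAAAAAAAAAAAAAAAAAAAAAAAAAAAAAAAAAAAAAAAAAAAAAAAAAAAAAAAAAAAAAAAAAAAAAAAAAAAAAAAAAAAAAAAAAAAAAAAAAAAAAAAAAAAAAAAAAAAAAAAAAAAAAAAAAAAAAAAAAAAAAAAAAAAAAAAAAAAAAAAAAAAAAAAAAAAAAAAAAAAAAAAAAAAAAAAAAAAAAAAAAAAAAAAAAAAAAAAAAAAAAAAAAAAAAAAAAAAAAAAAAAAAAAAAAAAAAAAAAAAAAAAAAAAAAAAAAAAAAAAAAAAAAAAAAAAAAAAAAAAAAAAAAAAAAAAAAAAAAAAAAAAAAAAAAAAAAAAAAAAAAAAAAAAAAAAAAAAAAAAAAAAAAAAAAAAAAAAAAAAAAAAAAAAAAAAAAAAAAAAAAAAAAAAAAAAAAAAAAAAAAAAAAAAAAAAAAAAAAAAAAAAAAAAAAAAAAAAAAAAAAAAAAAAAAAAAAAAAAAAAAAAAAAAAAAAAAAAAAAAAAAAAAAAAAAAAAAAAAAAAAAAAAAAAAAAAAAAAAAAAAAAAAAAAAAAAAAAAAAAAAAAAAAAAAAAAAAAAAAAAAAAAAAAAAAAAAAAAAAAAAAAAAAAAAAAAAAAAAAAAAAAAAAAAAAAAAAAAAAAAAAAAAAAAAAAAAAAAAAAAAAAAAAAAAAAAAAAAAAAAAAAAAAAAAAAAAAAAAAAAAAAAAAAAAAAAAAAAAAAAAAAAAAAAAAAAAAAAAAAAAAAAAAAAAAAAAAAAAAAAAAAAAAAAA="/>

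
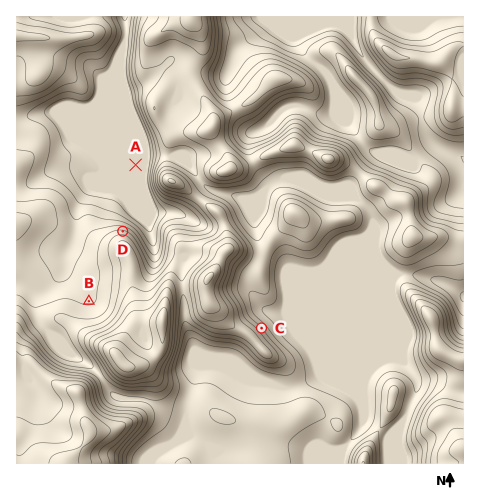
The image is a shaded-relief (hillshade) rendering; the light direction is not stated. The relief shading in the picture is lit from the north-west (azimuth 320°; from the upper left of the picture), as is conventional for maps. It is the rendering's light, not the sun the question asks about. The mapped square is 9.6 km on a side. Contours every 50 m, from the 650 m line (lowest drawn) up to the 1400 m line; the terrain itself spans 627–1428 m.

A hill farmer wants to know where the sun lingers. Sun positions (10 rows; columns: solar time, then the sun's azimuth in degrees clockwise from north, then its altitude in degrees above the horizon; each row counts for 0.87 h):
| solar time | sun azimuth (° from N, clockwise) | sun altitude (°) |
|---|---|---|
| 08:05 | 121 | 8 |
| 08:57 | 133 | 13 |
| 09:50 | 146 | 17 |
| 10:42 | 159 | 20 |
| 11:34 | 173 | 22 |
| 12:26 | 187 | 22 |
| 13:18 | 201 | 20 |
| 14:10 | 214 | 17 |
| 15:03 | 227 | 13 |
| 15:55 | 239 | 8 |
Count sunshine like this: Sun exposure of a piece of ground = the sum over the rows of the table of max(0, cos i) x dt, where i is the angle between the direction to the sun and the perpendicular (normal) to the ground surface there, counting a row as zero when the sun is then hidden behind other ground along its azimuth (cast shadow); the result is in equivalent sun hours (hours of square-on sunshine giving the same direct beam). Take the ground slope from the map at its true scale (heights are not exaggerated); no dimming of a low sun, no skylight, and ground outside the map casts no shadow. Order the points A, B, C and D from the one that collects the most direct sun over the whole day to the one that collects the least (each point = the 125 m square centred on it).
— A > B > C > D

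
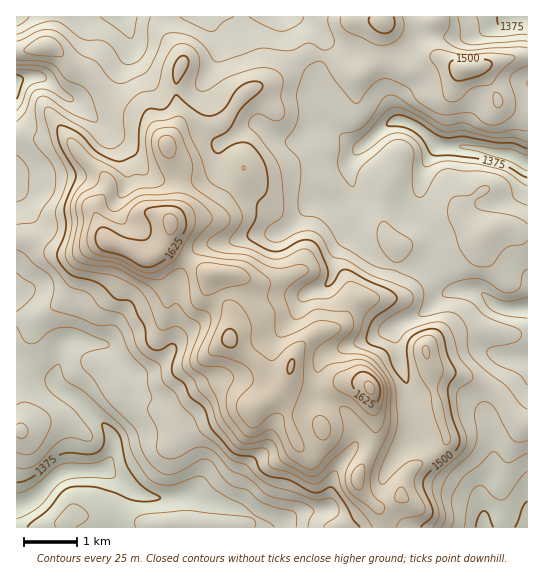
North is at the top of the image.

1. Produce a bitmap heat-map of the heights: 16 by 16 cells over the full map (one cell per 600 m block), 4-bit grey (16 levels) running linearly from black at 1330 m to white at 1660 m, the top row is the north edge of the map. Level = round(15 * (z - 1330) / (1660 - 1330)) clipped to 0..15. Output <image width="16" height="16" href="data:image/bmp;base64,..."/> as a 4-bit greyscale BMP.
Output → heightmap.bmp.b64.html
<image width="16" height="16" href="data:image/bmp;base64,Qk32AAAAAAAAAHYAAAAoAAAAEAAAABAAAAABAAQAAAAAAIAAAAATCwAAEwsAABAAAAAAAAAAAAAAABEREQAiIiIAMzMzAERERABVVVUAZmZmAHd3dwCIiIgAmZmZAKqqqgC7u7sAzMzMAN3d3QDu7u4A////ABMzMzRGipUiIRIzRomplUNDI1Z5vKqIVVQ0Z63Mu4hWQ0VpvNzbiGVERXrcy6iYVFVnmsy7p2ZURnmr3KmYZERozdy5mGVVZWjN7KhmVVVmV7q7mGVVRVRXmKqIZUVDIVdnqYdlQzNERWZ3eGVlV2ZWVWdmZWZndlVDVVVVd2Uz"/>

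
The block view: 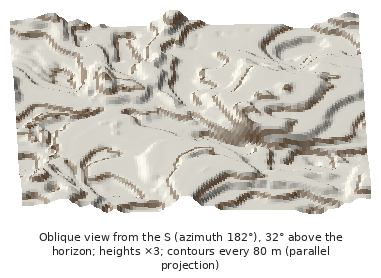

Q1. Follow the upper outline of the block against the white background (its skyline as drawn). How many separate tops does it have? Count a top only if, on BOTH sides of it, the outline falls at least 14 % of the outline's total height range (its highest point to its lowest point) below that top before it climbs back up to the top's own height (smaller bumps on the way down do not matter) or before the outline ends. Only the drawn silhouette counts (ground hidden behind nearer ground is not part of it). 0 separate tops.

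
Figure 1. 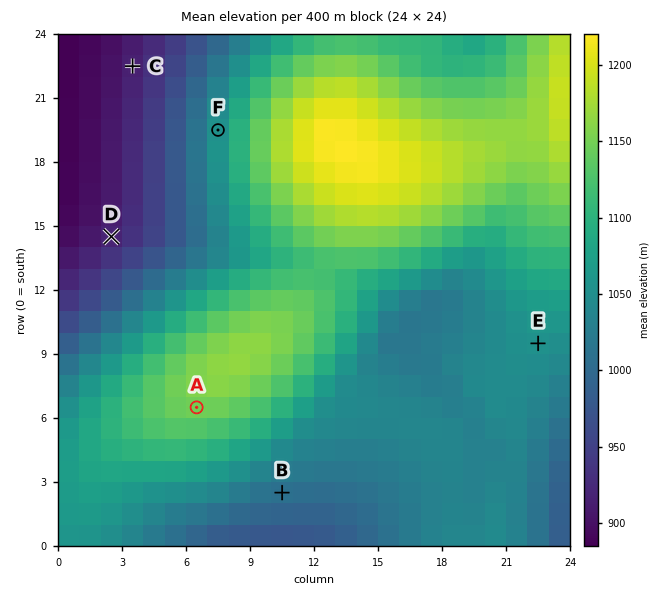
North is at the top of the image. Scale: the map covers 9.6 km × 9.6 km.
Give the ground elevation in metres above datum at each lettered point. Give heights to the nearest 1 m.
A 1148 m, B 1009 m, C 914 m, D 918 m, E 1054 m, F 1054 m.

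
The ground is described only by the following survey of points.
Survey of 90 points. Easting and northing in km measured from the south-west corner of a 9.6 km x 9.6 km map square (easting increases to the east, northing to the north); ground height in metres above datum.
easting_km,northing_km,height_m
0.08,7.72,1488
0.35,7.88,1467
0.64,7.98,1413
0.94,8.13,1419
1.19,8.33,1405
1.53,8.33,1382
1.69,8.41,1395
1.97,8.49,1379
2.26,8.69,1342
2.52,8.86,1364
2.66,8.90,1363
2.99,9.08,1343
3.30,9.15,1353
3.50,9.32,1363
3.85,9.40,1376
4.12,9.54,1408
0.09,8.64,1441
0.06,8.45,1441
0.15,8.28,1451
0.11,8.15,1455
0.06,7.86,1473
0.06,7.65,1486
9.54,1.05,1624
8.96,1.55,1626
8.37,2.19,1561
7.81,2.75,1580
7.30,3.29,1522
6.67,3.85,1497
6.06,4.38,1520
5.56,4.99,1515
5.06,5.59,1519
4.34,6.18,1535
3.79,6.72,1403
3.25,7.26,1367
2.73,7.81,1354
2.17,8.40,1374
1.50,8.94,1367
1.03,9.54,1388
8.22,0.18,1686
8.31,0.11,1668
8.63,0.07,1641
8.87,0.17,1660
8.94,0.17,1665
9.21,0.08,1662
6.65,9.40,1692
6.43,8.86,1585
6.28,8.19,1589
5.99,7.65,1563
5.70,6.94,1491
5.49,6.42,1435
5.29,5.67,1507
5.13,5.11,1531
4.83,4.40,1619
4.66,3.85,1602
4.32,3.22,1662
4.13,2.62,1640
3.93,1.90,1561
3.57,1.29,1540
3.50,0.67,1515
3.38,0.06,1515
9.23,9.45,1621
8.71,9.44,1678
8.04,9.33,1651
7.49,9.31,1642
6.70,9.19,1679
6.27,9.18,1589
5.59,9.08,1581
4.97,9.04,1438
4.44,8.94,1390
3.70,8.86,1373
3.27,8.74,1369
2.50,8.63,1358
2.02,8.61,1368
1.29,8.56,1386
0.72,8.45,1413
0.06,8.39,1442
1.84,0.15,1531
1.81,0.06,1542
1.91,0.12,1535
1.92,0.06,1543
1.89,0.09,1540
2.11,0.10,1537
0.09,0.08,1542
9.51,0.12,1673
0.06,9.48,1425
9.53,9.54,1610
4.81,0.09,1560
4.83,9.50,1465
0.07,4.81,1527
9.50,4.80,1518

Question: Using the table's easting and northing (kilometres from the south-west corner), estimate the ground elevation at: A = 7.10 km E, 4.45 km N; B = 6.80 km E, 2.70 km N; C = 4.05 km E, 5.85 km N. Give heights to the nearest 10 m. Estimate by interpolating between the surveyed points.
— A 1460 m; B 1540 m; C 1570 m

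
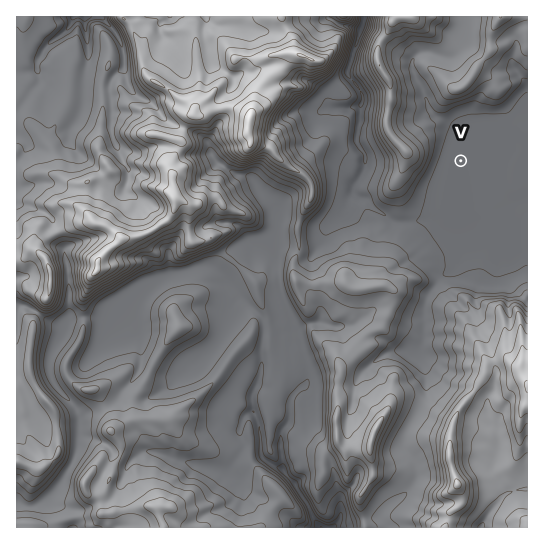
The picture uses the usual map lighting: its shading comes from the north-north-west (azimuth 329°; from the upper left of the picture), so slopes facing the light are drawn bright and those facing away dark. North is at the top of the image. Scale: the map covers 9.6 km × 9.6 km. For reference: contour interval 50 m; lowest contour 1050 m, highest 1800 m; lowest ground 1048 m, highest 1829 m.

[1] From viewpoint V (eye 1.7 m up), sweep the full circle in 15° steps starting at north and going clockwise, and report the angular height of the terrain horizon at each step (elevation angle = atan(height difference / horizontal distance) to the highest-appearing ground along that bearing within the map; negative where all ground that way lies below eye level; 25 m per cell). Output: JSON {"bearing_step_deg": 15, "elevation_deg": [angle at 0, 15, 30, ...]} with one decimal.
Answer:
{"bearing_step_deg": 15, "elevation_deg": [9.9, 6.2, 5.4, 0.2, 0.2, 0.1, 0.1, 0.1, 0.1, 0.1, 0.5, 6.1, 4.3, 3.3, 4.6, 4.2, 5.3, 10.1, 14.6, 14.5, 10.0, 9.3, 6.4, 7.3]}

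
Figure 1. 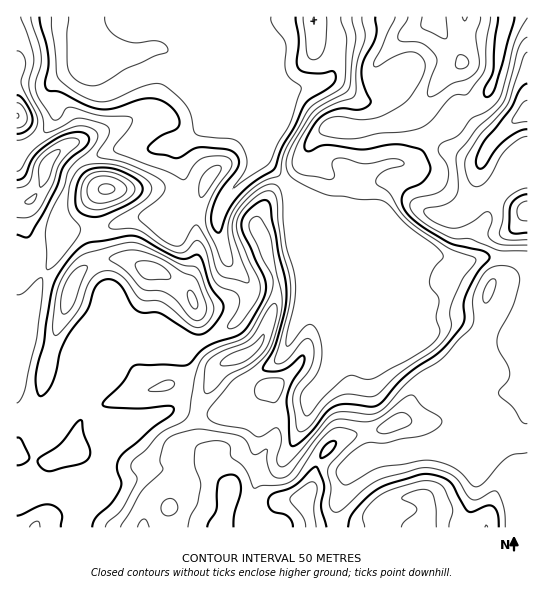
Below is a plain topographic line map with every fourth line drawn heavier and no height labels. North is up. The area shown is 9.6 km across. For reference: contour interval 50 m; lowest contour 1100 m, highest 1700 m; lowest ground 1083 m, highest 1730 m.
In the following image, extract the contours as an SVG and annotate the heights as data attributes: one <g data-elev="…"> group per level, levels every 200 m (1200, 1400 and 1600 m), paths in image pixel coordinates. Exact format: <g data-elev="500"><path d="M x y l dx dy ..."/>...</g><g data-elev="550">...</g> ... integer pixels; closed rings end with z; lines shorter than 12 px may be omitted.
<g data-elev="1200"><path d="M296 17l3 22-2 22 1 7 4 3 8 2 12 0 11-2 2 3 0 7-5 6-19 11-5 5-12 24-12 20-8 22-21 14-15 14-9 12-8 22-3 2-4-4-2-6 0-13 8-19 18-24 1-6-2-6-4-3-6-3-24-2-9 2-17 9-23-4-5-3-1-4 5-5 9-7 13-5 4-5 0-7-5-8-7-6-8-4-8-2-8 1-28 9-14 1-15-4-25-13-14-2-2-7 3-16 0-12-9-38"/></g><g data-elev="1400"><path d="M61 527l1-10-1-4-4-6-6-2-10 0-24 11"/><path d="M44 470l9 1 28-7 7-5 2-4 0-5-6-16-2-13-3-1-2 3-18 22-21 14 1 6z"/><path d="M17 465l7-2 5-5-7-17-3-3-2 0"/><path d="M39 395l4 0 8-9 5-13 4-20 5-12 7-11 15-20 8-23 8-7 8-1 8 4 4 6 9 17 6 5 5 2 12-1 6 1 34 21 7 0 7-4 11-13 4-11-3-5-11-16-10-28-3-2-11 4-8-1-36-20-9-2-43 6-11 6-18 22-9 19-8 54-8 31 0 12z"/><path d="M17 235l9 3 4-2 26-47 7-22 8-10 15-11 3-5 0-4-6-4-6-1-11 2-11 5-18 14-6 8-6 15-8 4"/><path d="M91 217l7 0 7-2 29-14 8-8 1-6-2-4-11-8-16-6-16-1-12 3-5 6-3 6-3 20 4 9z"/><path d="M17 134l6-1 6-4 3-4 1-6-2-6-5-10-5-6-4-2"/><path d="M375 17l2 13-1 7-12 22-3 11 2 12 8 19-1 2-4 4-5 2-22 0-16 6-6 6-7 10-5 11 0 7 2 2 3 0 10-5 7-1 36 4 34-5 21 4 5 4 7 13 0 6-8 11-14 7-4 4-2 8 3 9 14 15 28 17 8 3 28 6 7 6-2 4-11 13-11 21-2 8 1 15-2 7-21 25-37 27-26 27-8 3-25-3-12 3-8 6-12 16-9 9-8 7-6 1-1-5-3-43 4-13 11-18 3-9-2-3-2 1-12 11-8 4-13 0-5-2 13-27 9-32 1-17-1-14-7-26-8-48-4-5-7 2-13 11-4 6-1 6 2 9 22 47 1 10-4 11-14 24-8 8-33 12-8 6-9 11-4 2-47 0-5 1-12 17-18 18-1 4 6 2 32 1 28-2 4 1 1 3-3 5-18 13-33 29-3 10 4 15-1 7-9 14-15 15-4 9"/><path d="M515 17l-20 70-4 8-5 2-2-3 0-4 9-20 2-29 3-24"/></g><g data-elev="1600"><path d="M233 527l1-13 6-19 1-8-3-9-7-3-8 1-4 5-2 10 0 18-10 18"/><path d="M327 527l-6-20 3-22-6-16-3-2-20 18-8 4-13 4-5 5-1 5 2 6 4 3 9 2 5 3 4 5 1 5"/><path d="M499 527l-1-12-4-8-7-1-14 6-4 0-4-5-15-25-10-5-14-3-36 10-15 7-10 8-12 14-4 6-1 8"/><path d="M321 458l5-2 6-5 4-6-1-4-5 1-5 4-4 7z"/><path d="M527 194l-9 3-6 6-2 7-1 17 1 4 3 2 14 0"/><path d="M527 83l-6 5-10 21-28 33-7 16 0 5 2 4 3 2 4-3 11-17 11-11 12-7 8-2"/></g>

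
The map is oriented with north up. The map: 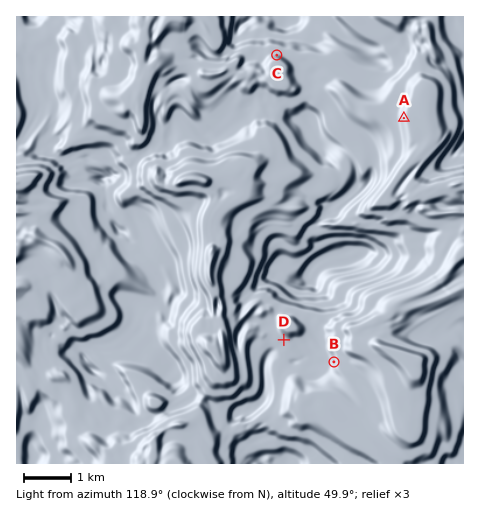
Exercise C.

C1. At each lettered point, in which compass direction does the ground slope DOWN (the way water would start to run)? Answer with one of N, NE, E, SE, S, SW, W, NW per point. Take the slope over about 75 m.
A E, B E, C S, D NE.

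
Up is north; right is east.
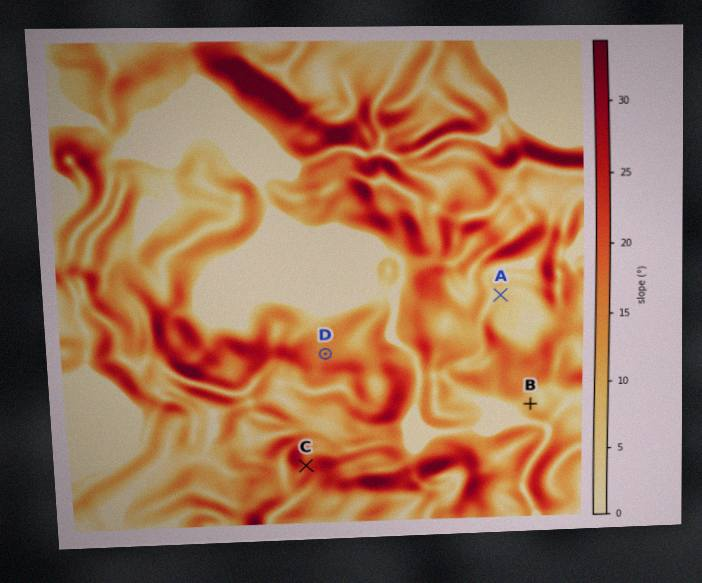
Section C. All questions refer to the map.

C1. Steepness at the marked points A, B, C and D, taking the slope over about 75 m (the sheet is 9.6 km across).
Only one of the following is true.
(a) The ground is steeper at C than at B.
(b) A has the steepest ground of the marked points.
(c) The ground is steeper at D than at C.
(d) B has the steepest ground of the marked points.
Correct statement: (a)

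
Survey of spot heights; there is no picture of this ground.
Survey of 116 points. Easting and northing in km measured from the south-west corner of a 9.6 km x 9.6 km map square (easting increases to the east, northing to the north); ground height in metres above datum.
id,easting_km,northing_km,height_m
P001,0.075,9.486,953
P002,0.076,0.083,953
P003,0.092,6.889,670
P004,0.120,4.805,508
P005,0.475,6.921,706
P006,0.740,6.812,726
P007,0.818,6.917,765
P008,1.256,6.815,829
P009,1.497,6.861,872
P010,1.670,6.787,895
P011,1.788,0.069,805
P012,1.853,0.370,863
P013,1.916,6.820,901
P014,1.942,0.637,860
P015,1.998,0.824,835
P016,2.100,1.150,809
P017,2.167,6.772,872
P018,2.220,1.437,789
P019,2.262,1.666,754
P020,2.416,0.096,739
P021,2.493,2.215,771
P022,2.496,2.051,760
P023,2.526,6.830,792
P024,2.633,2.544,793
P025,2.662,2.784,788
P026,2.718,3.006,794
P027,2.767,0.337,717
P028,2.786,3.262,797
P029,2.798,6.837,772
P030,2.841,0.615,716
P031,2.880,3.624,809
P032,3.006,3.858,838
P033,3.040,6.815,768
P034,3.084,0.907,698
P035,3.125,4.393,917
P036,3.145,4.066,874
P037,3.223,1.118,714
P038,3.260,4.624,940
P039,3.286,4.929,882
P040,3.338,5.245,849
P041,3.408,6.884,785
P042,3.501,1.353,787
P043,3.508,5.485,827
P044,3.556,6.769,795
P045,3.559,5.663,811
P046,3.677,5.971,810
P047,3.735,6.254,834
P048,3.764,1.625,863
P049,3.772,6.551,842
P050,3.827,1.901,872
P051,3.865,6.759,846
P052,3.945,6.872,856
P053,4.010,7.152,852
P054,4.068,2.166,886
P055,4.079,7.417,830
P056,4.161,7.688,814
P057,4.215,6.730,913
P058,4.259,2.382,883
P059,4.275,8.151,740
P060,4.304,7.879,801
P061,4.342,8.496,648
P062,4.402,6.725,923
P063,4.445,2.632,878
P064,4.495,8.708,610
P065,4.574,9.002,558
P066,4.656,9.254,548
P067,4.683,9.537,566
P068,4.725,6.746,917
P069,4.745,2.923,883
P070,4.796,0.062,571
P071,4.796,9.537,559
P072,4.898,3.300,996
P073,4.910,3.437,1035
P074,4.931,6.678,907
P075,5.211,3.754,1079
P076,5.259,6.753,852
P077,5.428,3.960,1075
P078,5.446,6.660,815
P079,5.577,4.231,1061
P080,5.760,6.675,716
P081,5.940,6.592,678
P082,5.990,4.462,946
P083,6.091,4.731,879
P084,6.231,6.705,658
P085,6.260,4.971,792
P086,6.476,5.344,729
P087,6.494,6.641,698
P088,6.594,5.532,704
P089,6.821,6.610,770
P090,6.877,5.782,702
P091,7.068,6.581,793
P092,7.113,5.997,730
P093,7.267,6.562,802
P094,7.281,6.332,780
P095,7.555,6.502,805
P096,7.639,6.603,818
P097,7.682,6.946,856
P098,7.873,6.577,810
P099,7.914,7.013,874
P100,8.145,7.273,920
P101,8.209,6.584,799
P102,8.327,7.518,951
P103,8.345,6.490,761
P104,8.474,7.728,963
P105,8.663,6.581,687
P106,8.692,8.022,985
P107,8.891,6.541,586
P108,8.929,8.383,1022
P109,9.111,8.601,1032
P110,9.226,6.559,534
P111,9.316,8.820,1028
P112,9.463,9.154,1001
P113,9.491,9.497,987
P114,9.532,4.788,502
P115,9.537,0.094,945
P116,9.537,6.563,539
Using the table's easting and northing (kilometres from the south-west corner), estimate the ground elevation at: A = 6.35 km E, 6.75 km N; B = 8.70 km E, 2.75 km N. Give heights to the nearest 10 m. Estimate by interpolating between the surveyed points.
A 670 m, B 740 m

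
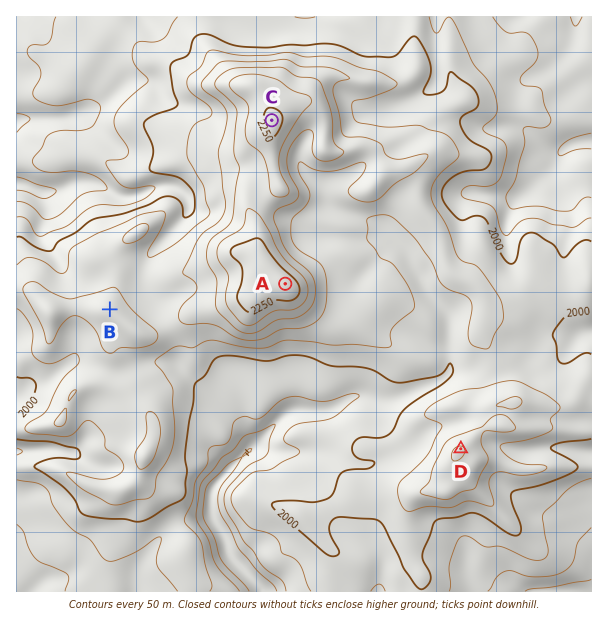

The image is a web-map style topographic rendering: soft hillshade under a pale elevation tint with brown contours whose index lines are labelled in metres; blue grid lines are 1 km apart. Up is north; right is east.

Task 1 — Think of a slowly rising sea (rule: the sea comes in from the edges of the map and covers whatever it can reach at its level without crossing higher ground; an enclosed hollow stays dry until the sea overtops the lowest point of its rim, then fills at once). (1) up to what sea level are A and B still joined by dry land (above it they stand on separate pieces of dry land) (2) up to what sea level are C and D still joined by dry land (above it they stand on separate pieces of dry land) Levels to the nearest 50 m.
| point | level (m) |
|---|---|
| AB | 2100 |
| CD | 2050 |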